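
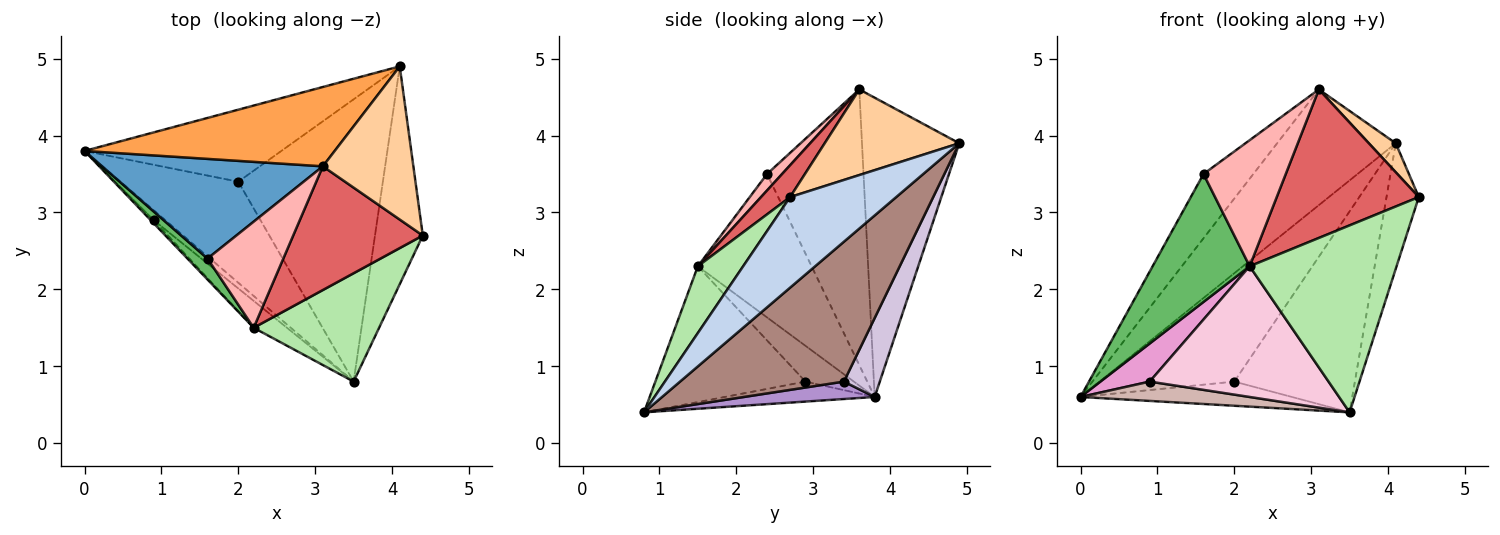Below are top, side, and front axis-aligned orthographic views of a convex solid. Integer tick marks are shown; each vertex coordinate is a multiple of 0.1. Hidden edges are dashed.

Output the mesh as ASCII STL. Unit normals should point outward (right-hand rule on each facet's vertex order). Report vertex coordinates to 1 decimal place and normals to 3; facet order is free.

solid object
 facet normal -0.724 0.374 0.580
  outer loop
   vertex 1.6 2.4 3.5
   vertex 3.1 3.6 4.6
   vertex 0.0 3.8 0.6
  endloop
 endfacet
 facet normal 0.854 0.260 -0.451
  outer loop
   vertex 4.1 4.9 3.9
   vertex 4.4 2.7 3.2
   vertex 3.5 0.8 0.4
  endloop
 endfacet
 facet normal -0.560 0.683 0.468
  outer loop
   vertex 4.1 4.9 3.9
   vertex 0.0 3.8 0.6
   vertex 3.1 3.6 4.6
  endloop
 endfacet
 facet normal 0.681 -0.136 0.720
  outer loop
   vertex 4.1 4.9 3.9
   vertex 3.1 3.6 4.6
   vertex 4.4 2.7 3.2
  endloop
 endfacet
 facet normal -0.756 -0.645 0.106
  outer loop
   vertex 2.2 1.5 2.3
   vertex 1.6 2.4 3.5
   vertex 0.0 3.8 0.6
  endloop
 endfacet
 facet normal 0.258 -0.836 0.484
  outer loop
   vertex 2.2 1.5 2.3
   vertex 3.5 0.8 0.4
   vertex 4.4 2.7 3.2
  endloop
 endfacet
 facet normal 0.155 -0.759 0.632
  outer loop
   vertex 2.2 1.5 2.3
   vertex 4.4 2.7 3.2
   vertex 3.1 3.6 4.6
  endloop
 endfacet
 facet normal 0.139 -0.758 0.638
  outer loop
   vertex 2.2 1.5 2.3
   vertex 3.1 3.6 4.6
   vertex 1.6 2.4 3.5
  endloop
 endfacet
 facet normal 0.142 0.230 -0.963
  outer loop
   vertex 2.0 3.4 0.8
   vertex 3.5 0.8 0.4
   vertex 0.0 3.8 0.6
  endloop
 endfacet
 facet normal 0.217 0.813 -0.540
  outer loop
   vertex 2.0 3.4 0.8
   vertex 0.0 3.8 0.6
   vertex 4.1 4.9 3.9
  endloop
 endfacet
 facet normal 0.619 0.456 -0.640
  outer loop
   vertex 2.0 3.4 0.8
   vertex 4.1 4.9 3.9
   vertex 3.5 0.8 0.4
  endloop
 endfacet
 facet normal -0.619 -0.699 -0.357
  outer loop
   vertex 0.9 2.9 0.8
   vertex 0.0 3.8 0.6
   vertex 3.5 0.8 0.4
  endloop
 endfacet
 facet normal -0.699 -0.712 -0.059
  outer loop
   vertex 0.9 2.9 0.8
   vertex 2.2 1.5 2.3
   vertex 0.0 3.8 0.6
  endloop
 endfacet
 facet normal -0.635 -0.757 -0.156
  outer loop
   vertex 0.9 2.9 0.8
   vertex 3.5 0.8 0.4
   vertex 2.2 1.5 2.3
  endloop
 endfacet
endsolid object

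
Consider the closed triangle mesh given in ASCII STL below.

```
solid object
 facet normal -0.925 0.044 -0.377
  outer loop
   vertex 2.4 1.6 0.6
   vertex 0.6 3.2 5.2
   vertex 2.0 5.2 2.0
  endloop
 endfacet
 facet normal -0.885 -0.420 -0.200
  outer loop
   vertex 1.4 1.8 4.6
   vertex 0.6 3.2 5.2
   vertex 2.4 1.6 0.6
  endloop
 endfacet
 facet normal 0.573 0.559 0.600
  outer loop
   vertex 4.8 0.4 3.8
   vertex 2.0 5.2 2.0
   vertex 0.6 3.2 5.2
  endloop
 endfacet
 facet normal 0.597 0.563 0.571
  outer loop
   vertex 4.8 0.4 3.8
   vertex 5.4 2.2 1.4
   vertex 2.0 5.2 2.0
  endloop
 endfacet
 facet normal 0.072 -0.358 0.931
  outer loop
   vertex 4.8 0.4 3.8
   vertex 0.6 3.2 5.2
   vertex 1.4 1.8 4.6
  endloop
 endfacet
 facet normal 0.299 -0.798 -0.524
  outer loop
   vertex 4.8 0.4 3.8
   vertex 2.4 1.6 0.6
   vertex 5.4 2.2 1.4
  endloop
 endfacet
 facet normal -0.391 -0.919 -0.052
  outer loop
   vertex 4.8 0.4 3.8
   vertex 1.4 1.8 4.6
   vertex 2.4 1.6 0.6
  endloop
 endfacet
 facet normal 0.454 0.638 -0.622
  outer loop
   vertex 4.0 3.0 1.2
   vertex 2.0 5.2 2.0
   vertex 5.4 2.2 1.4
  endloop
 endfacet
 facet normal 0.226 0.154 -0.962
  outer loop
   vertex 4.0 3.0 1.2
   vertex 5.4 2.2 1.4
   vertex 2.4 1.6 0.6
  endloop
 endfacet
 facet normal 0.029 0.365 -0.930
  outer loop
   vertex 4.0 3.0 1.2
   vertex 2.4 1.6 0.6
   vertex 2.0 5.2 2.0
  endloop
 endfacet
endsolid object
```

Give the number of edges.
15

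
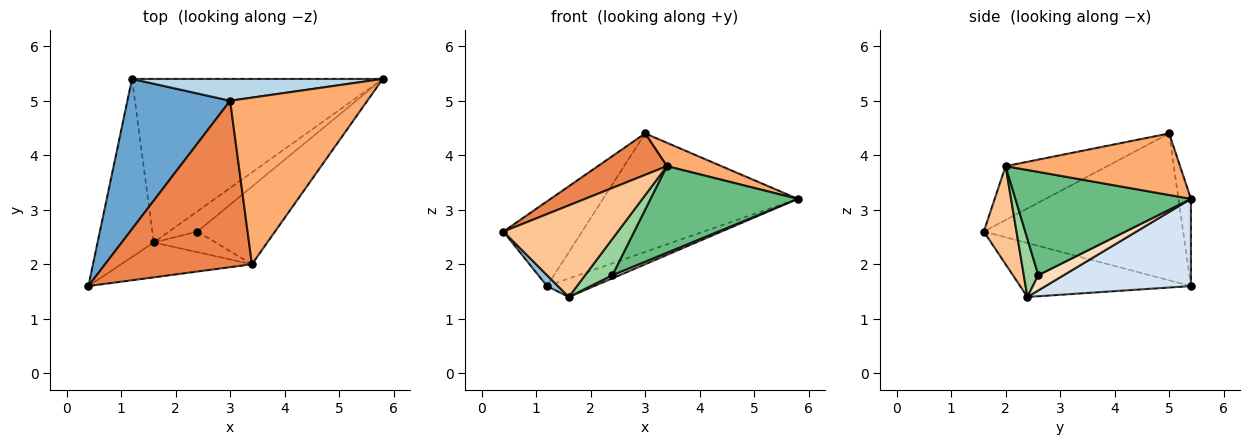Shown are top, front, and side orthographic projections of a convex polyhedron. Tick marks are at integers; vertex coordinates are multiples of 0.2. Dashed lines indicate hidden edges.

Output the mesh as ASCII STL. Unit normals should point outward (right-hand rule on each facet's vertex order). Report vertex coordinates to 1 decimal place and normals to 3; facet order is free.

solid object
 facet normal -0.780 0.308 0.545
  outer loop
   vertex 1.2 5.4 1.6
   vertex 0.4 1.6 2.6
   vertex 3.0 5.0 4.4
  endloop
 endfacet
 facet normal -0.692 -0.044 -0.721
  outer loop
   vertex 1.2 5.4 1.6
   vertex 1.6 2.4 1.4
   vertex 0.4 1.6 2.6
  endloop
 endfacet
 facet normal -0.063 0.982 0.181
  outer loop
   vertex 1.2 5.4 1.6
   vertex 3.0 5.0 4.4
   vertex 5.8 5.4 3.2
  endloop
 endfacet
 facet normal 0.327 0.106 -0.939
  outer loop
   vertex 1.2 5.4 1.6
   vertex 5.8 5.4 3.2
   vertex 1.6 2.4 1.4
  endloop
 endfacet
 facet normal -0.335 -0.228 0.914
  outer loop
   vertex 3.4 2.0 3.8
   vertex 3.0 5.0 4.4
   vertex 0.4 1.6 2.6
  endloop
 endfacet
 facet normal 0.406 -0.127 0.905
  outer loop
   vertex 3.4 2.0 3.8
   vertex 5.8 5.4 3.2
   vertex 3.0 5.0 4.4
  endloop
 endfacet
 facet normal 0.258 -0.903 -0.344
  outer loop
   vertex 3.4 2.0 3.8
   vertex 0.4 1.6 2.6
   vertex 1.6 2.4 1.4
  endloop
 endfacet
 facet normal 0.470 -0.134 -0.873
  outer loop
   vertex 2.4 2.6 1.8
   vertex 1.6 2.4 1.4
   vertex 5.8 5.4 3.2
  endloop
 endfacet
 facet normal 0.664 -0.557 -0.499
  outer loop
   vertex 2.4 2.6 1.8
   vertex 5.8 5.4 3.2
   vertex 3.4 2.0 3.8
  endloop
 endfacet
 facet normal 0.421 -0.789 -0.447
  outer loop
   vertex 2.4 2.6 1.8
   vertex 3.4 2.0 3.8
   vertex 1.6 2.4 1.4
  endloop
 endfacet
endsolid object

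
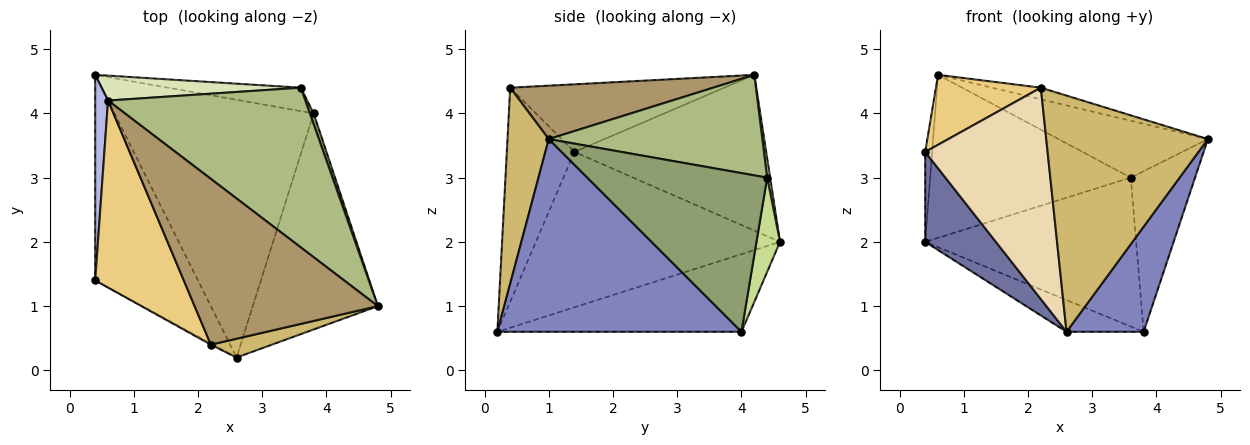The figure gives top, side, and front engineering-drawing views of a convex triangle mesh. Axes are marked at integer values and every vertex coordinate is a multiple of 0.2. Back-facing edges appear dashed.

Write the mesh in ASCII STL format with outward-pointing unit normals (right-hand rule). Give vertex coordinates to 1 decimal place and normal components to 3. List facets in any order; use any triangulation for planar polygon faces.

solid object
 facet normal -0.811 -0.235 -0.536
  outer loop
   vertex 2.6 0.2 0.6
   vertex 0.4 1.4 3.4
   vertex 0.4 4.6 2.0
  endloop
 endfacet
 facet normal 0.811 -0.256 -0.526
  outer loop
   vertex 3.8 4.0 0.6
   vertex 4.8 1.0 3.6
   vertex 2.6 0.2 0.6
  endloop
 endfacet
 facet normal -0.361 0.114 -0.926
  outer loop
   vertex 3.8 4.0 0.6
   vertex 2.6 0.2 0.6
   vertex 0.4 4.6 2.0
  endloop
 endfacet
 facet normal -0.996 0.036 0.082
  outer loop
   vertex 0.6 4.2 4.6
   vertex 0.4 4.6 2.0
   vertex 0.4 1.4 3.4
  endloop
 endfacet
 facet normal 0.942 0.336 0.022
  outer loop
   vertex 3.6 4.4 3.0
   vertex 4.8 1.0 3.6
   vertex 3.8 4.0 0.6
  endloop
 endfacet
 facet normal 0.433 0.303 0.849
  outer loop
   vertex 3.6 4.4 3.0
   vertex 0.6 4.2 4.6
   vertex 4.8 1.0 3.6
  endloop
 endfacet
 facet normal 0.110 0.982 -0.155
  outer loop
   vertex 3.6 4.4 3.0
   vertex 3.8 4.0 0.6
   vertex 0.4 4.6 2.0
  endloop
 endfacet
 facet normal 0.015 0.988 0.151
  outer loop
   vertex 3.6 4.4 3.0
   vertex 0.4 4.6 2.0
   vertex 0.6 4.2 4.6
  endloop
 endfacet
 facet normal 0.279 0.067 0.958
  outer loop
   vertex 2.2 0.4 4.4
   vertex 4.8 1.0 3.6
   vertex 0.6 4.2 4.6
  endloop
 endfacet
 facet normal 0.247 -0.966 0.077
  outer loop
   vertex 2.2 0.4 4.4
   vertex 2.6 0.2 0.6
   vertex 4.8 1.0 3.6
  endloop
 endfacet
 facet normal -0.582 -0.285 0.762
  outer loop
   vertex 2.2 0.4 4.4
   vertex 0.6 4.2 4.6
   vertex 0.4 1.4 3.4
  endloop
 endfacet
 facet normal -0.484 -0.875 -0.005
  outer loop
   vertex 2.2 0.4 4.4
   vertex 0.4 1.4 3.4
   vertex 2.6 0.2 0.6
  endloop
 endfacet
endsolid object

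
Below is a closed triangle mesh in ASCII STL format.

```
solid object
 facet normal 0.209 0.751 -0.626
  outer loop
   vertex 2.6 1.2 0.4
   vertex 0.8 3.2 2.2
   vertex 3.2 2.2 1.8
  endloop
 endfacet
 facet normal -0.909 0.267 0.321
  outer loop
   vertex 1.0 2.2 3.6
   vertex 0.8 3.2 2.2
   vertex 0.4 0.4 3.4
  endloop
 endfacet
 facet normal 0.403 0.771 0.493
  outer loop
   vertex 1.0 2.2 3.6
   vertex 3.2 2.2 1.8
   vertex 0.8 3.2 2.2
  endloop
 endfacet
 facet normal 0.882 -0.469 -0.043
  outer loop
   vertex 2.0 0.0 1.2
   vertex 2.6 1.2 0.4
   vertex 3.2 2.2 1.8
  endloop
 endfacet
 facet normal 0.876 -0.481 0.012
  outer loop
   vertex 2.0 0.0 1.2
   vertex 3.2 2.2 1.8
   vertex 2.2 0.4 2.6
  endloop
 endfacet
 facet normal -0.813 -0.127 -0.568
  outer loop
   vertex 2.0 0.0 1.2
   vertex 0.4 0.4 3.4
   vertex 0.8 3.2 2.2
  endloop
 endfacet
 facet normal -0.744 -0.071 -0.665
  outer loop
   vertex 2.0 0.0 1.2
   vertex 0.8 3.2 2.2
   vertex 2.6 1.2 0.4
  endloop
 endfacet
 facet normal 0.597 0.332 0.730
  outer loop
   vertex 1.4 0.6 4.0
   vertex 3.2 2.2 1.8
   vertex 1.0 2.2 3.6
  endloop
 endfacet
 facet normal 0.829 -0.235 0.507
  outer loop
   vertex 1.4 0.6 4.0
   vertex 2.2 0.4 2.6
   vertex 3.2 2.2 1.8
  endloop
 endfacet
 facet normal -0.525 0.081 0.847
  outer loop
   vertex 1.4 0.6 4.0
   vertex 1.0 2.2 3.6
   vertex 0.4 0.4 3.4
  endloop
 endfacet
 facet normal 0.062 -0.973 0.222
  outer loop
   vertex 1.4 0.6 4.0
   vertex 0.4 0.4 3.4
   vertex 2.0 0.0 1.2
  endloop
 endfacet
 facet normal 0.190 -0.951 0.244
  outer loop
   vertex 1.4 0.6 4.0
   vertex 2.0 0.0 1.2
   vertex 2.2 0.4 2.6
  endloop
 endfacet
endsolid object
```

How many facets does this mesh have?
12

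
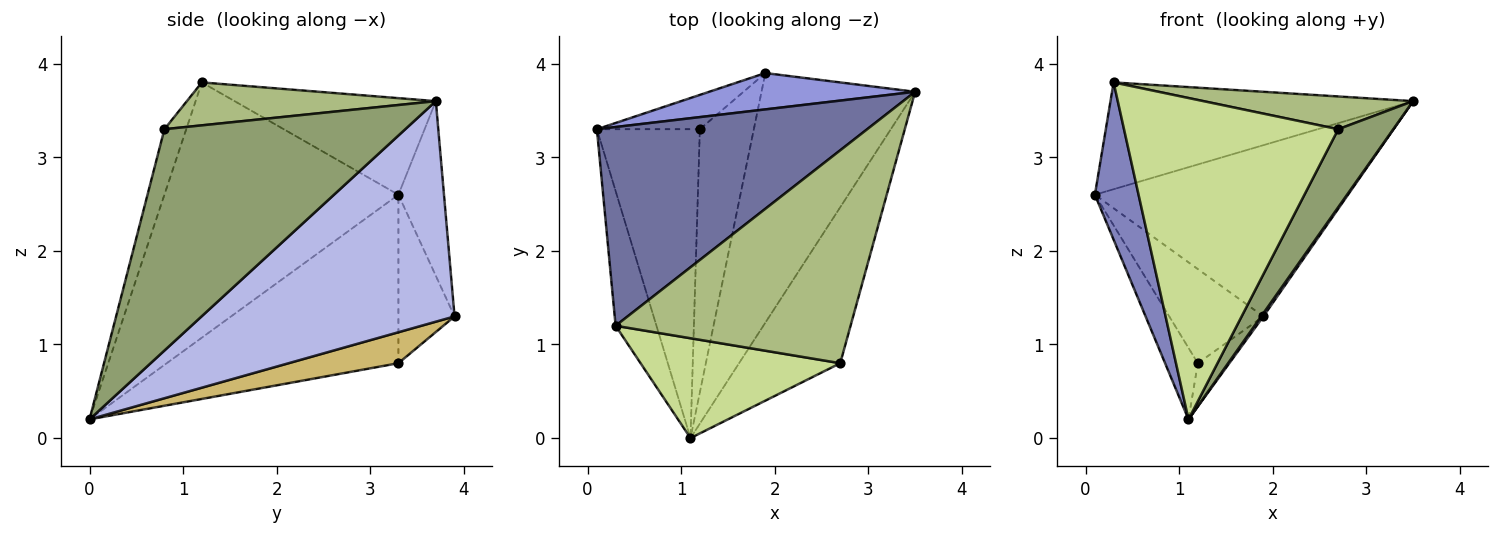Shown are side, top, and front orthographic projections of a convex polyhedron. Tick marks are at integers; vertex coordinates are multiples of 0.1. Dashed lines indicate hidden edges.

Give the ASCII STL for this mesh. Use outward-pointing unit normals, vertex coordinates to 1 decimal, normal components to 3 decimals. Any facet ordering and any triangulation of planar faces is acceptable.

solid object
 facet normal -0.300 0.452 0.840
  outer loop
   vertex 0.3 1.2 3.8
   vertex 3.5 3.7 3.6
   vertex 0.1 3.3 2.6
  endloop
 endfacet
 facet normal -0.971 -0.181 -0.155
  outer loop
   vertex 0.3 1.2 3.8
   vertex 0.1 3.3 2.6
   vertex 1.1 0.0 0.2
  endloop
 endfacet
 facet normal -0.173 0.963 0.204
  outer loop
   vertex 1.9 3.9 1.3
   vertex 0.1 3.3 2.6
   vertex 3.5 3.7 3.6
  endloop
 endfacet
 facet normal 0.821 -0.007 -0.571
  outer loop
   vertex 1.9 3.9 1.3
   vertex 3.5 3.7 3.6
   vertex 1.1 0.0 0.2
  endloop
 endfacet
 facet normal 0.890 -0.204 -0.407
  outer loop
   vertex 2.7 0.8 3.3
   vertex 1.1 0.0 0.2
   vertex 3.5 3.7 3.6
  endloop
 endfacet
 facet normal 0.178 -0.150 0.973
  outer loop
   vertex 2.7 0.8 3.3
   vertex 3.5 3.7 3.6
   vertex 0.3 1.2 3.8
  endloop
 endfacet
 facet normal -0.097 -0.950 0.295
  outer loop
   vertex 2.7 0.8 3.3
   vertex 0.3 1.2 3.8
   vertex 1.1 0.0 0.2
  endloop
 endfacet
 facet normal -0.847 0.120 -0.518
  outer loop
   vertex 1.2 3.3 0.8
   vertex 1.1 0.0 0.2
   vertex 0.1 3.3 2.6
  endloop
 endfacet
 facet normal -0.489 0.820 -0.299
  outer loop
   vertex 1.2 3.3 0.8
   vertex 0.1 3.3 2.6
   vertex 1.9 3.9 1.3
  endloop
 endfacet
 facet normal 0.492 0.141 -0.859
  outer loop
   vertex 1.2 3.3 0.8
   vertex 1.9 3.9 1.3
   vertex 1.1 0.0 0.2
  endloop
 endfacet
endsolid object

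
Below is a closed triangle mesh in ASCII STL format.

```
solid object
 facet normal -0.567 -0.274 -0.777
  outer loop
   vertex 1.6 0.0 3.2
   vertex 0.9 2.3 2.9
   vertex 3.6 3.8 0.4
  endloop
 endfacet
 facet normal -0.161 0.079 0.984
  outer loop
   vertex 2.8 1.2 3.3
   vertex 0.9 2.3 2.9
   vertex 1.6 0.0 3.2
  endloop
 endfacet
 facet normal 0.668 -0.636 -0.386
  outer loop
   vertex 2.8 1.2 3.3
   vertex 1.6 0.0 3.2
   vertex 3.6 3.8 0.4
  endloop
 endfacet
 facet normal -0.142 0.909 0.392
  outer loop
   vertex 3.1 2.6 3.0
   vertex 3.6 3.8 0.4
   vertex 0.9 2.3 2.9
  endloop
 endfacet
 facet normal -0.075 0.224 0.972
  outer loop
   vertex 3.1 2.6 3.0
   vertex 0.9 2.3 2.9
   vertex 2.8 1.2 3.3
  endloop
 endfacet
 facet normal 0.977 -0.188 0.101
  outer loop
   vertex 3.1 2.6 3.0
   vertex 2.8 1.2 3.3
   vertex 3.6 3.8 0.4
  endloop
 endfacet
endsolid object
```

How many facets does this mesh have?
6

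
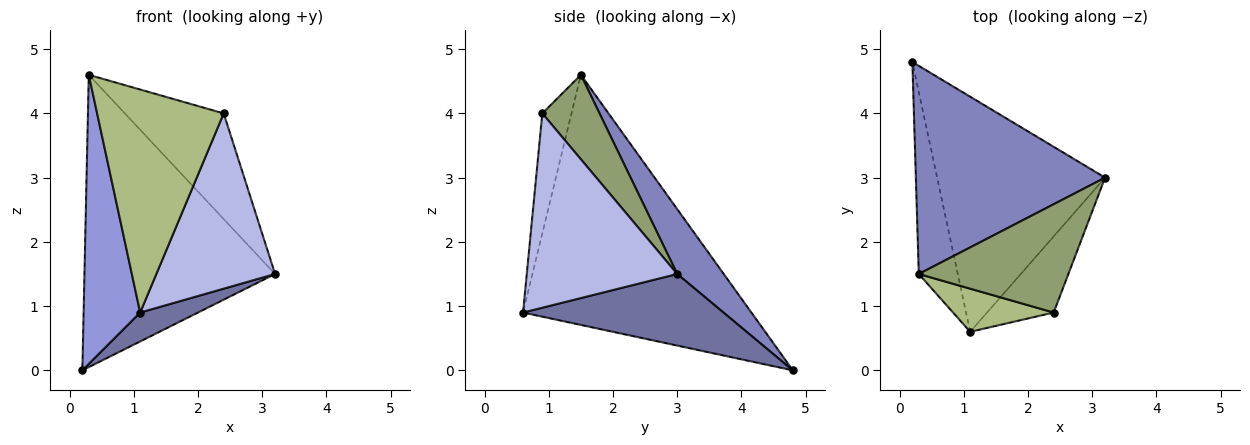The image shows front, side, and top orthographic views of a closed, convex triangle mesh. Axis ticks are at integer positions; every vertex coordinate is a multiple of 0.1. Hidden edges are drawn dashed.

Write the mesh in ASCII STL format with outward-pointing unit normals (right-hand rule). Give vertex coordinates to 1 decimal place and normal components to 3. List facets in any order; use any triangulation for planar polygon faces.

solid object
 facet normal 0.390 -0.112 -0.914
  outer loop
   vertex 1.1 0.6 0.9
   vertex 0.2 4.8 0.0
   vertex 3.2 3.0 1.5
  endloop
 endfacet
 facet normal 0.195 0.799 0.569
  outer loop
   vertex 0.3 1.5 4.6
   vertex 3.2 3.0 1.5
   vertex 0.2 4.8 0.0
  endloop
 endfacet
 facet normal -0.960 -0.238 -0.150
  outer loop
   vertex 0.3 1.5 4.6
   vertex 0.2 4.8 0.0
   vertex 1.1 0.6 0.9
  endloop
 endfacet
 facet normal 0.758 -0.598 -0.260
  outer loop
   vertex 2.4 0.9 4.0
   vertex 1.1 0.6 0.9
   vertex 3.2 3.0 1.5
  endloop
 endfacet
 facet normal 0.375 0.647 0.664
  outer loop
   vertex 2.4 0.9 4.0
   vertex 3.2 3.0 1.5
   vertex 0.3 1.5 4.6
  endloop
 endfacet
 facet normal -0.221 -0.958 0.185
  outer loop
   vertex 2.4 0.9 4.0
   vertex 0.3 1.5 4.6
   vertex 1.1 0.6 0.9
  endloop
 endfacet
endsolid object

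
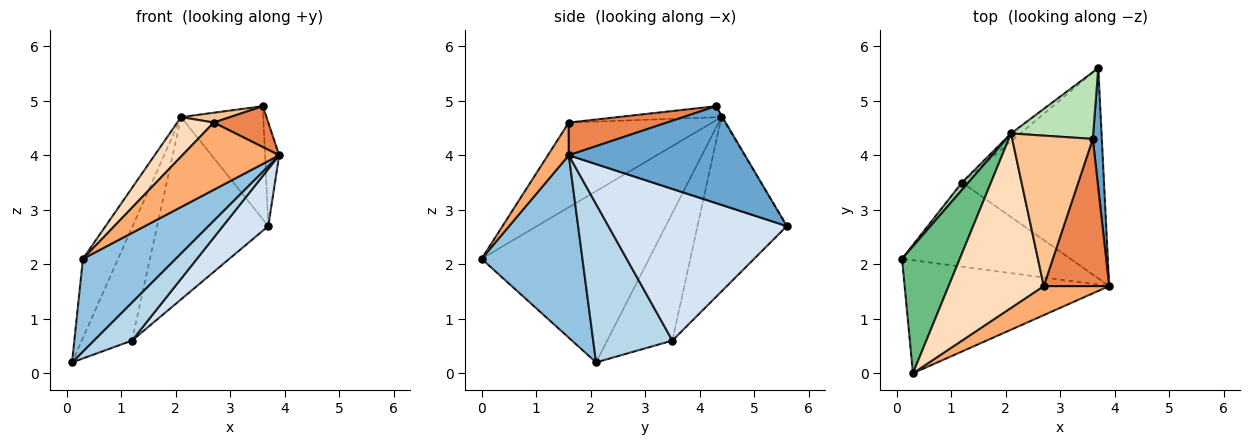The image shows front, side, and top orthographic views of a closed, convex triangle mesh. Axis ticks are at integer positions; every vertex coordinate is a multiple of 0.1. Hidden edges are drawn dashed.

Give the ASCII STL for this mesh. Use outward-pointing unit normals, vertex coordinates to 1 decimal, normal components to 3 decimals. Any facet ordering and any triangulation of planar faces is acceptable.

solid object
 facet normal 0.993 0.080 0.092
  outer loop
   vertex 3.6 4.3 4.9
   vertex 3.9 1.6 4.0
   vertex 3.7 5.6 2.7
  endloop
 endfacet
 facet normal 0.568 -0.522 -0.637
  outer loop
   vertex 0.3 0.0 2.1
   vertex 0.1 2.1 0.2
   vertex 3.9 1.6 4.0
  endloop
 endfacet
 facet normal 0.651 -0.313 -0.692
  outer loop
   vertex 1.2 3.5 0.6
   vertex 3.9 1.6 4.0
   vertex 0.1 2.1 0.2
  endloop
 endfacet
 facet normal 0.718 -0.183 -0.672
  outer loop
   vertex 1.2 3.5 0.6
   vertex 3.7 5.6 2.7
   vertex 3.9 1.6 4.0
  endloop
 endfacet
 facet normal 0.434 -0.241 0.868
  outer loop
   vertex 2.7 1.6 4.6
   vertex 3.9 1.6 4.0
   vertex 3.6 4.3 4.9
  endloop
 endfacet
 facet normal 0.195 -0.900 0.389
  outer loop
   vertex 2.7 1.6 4.6
   vertex 0.3 0.0 2.1
   vertex 3.9 1.6 4.0
  endloop
 endfacet
 facet normal -0.136 -0.064 0.989
  outer loop
   vertex 2.1 4.4 4.7
   vertex 2.7 1.6 4.6
   vertex 3.6 4.3 4.9
  endloop
 endfacet
 facet normal -0.656 -0.167 0.736
  outer loop
   vertex 2.1 4.4 4.7
   vertex 0.3 0.0 2.1
   vertex 2.7 1.6 4.6
  endloop
 endfacet
 facet normal -0.929 0.195 0.313
  outer loop
   vertex 2.1 4.4 4.7
   vertex 0.1 2.1 0.2
   vertex 0.3 0.0 2.1
  endloop
 endfacet
 facet normal -0.791 0.610 0.040
  outer loop
   vertex 2.1 4.4 4.7
   vertex 1.2 3.5 0.6
   vertex 0.1 2.1 0.2
  endloop
 endfacet
 facet normal -0.010 0.861 0.508
  outer loop
   vertex 2.1 4.4 4.7
   vertex 3.6 4.3 4.9
   vertex 3.7 5.6 2.7
  endloop
 endfacet
 facet normal -0.626 0.779 -0.034
  outer loop
   vertex 2.1 4.4 4.7
   vertex 3.7 5.6 2.7
   vertex 1.2 3.5 0.6
  endloop
 endfacet
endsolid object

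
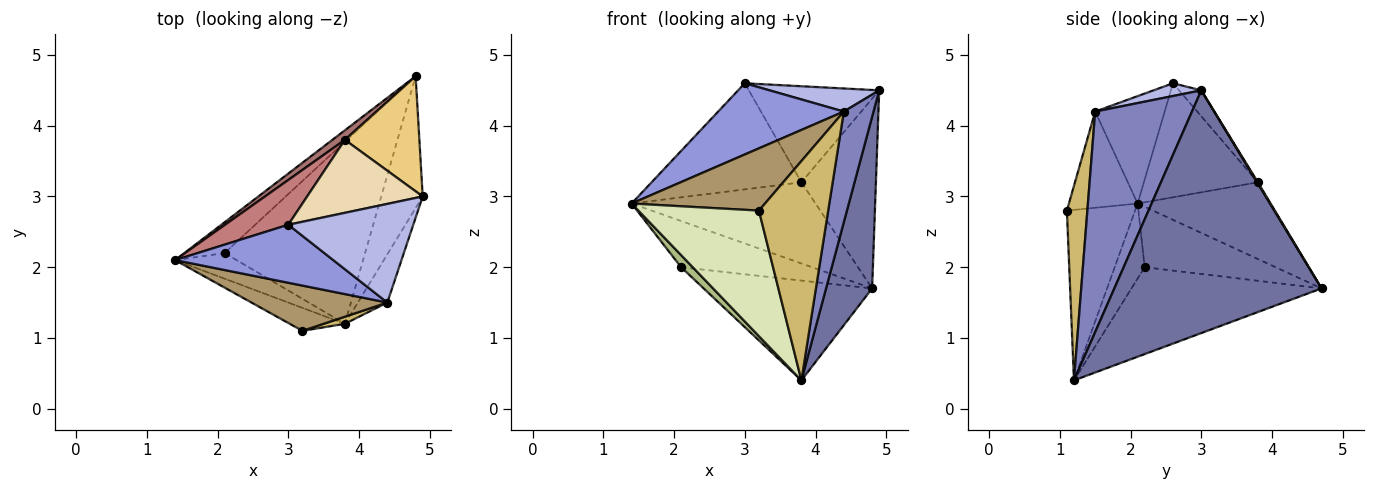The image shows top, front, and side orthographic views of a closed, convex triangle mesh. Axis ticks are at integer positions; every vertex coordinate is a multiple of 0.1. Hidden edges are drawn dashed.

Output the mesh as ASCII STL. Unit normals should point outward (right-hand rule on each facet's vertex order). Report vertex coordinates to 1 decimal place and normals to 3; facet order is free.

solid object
 facet normal 0.963 -0.214 -0.164
  outer loop
   vertex 3.8 1.2 0.4
   vertex 4.8 4.7 1.7
   vertex 4.9 3.0 4.5
  endloop
 endfacet
 facet normal 0.948 -0.291 -0.127
  outer loop
   vertex 4.4 1.5 4.2
   vertex 3.8 1.2 0.4
   vertex 4.9 3.0 4.5
  endloop
 endfacet
 facet normal -0.394 -0.713 0.580
  outer loop
   vertex 3.0 2.6 4.6
   vertex 1.4 2.1 2.9
   vertex 4.4 1.5 4.2
  endloop
 endfacet
 facet normal 0.099 -0.227 0.969
  outer loop
   vertex 3.0 2.6 4.6
   vertex 4.4 1.5 4.2
   vertex 4.9 3.0 4.5
  endloop
 endfacet
 facet normal -0.640 0.640 -0.426
  outer loop
   vertex 2.1 2.2 2.0
   vertex 1.4 2.1 2.9
   vertex 4.8 4.7 1.7
  endloop
 endfacet
 facet normal -0.741 -0.286 -0.608
  outer loop
   vertex 2.1 2.2 2.0
   vertex 3.8 1.2 0.4
   vertex 1.4 2.1 2.9
  endloop
 endfacet
 facet normal -0.477 0.423 -0.771
  outer loop
   vertex 2.1 2.2 2.0
   vertex 4.8 4.7 1.7
   vertex 3.8 1.2 0.4
  endloop
 endfacet
 facet normal -0.486 -0.860 -0.157
  outer loop
   vertex 3.2 1.1 2.8
   vertex 1.4 2.1 2.9
   vertex 3.8 1.2 0.4
  endloop
 endfacet
 facet normal -0.385 -0.747 0.543
  outer loop
   vertex 3.2 1.1 2.8
   vertex 4.4 1.5 4.2
   vertex 1.4 2.1 2.9
  endloop
 endfacet
 facet normal 0.283 -0.958 0.031
  outer loop
   vertex 3.2 1.1 2.8
   vertex 3.8 1.2 0.4
   vertex 4.4 1.5 4.2
  endloop
 endfacet
 facet normal 0.009 0.855 0.519
  outer loop
   vertex 3.8 3.8 3.2
   vertex 4.9 3.0 4.5
   vertex 4.8 4.7 1.7
  endloop
 endfacet
 facet normal -0.135 0.789 0.599
  outer loop
   vertex 3.8 3.8 3.2
   vertex 3.0 2.6 4.6
   vertex 4.9 3.0 4.5
  endloop
 endfacet
 facet normal -0.583 0.807 0.095
  outer loop
   vertex 3.8 3.8 3.2
   vertex 4.8 4.7 1.7
   vertex 1.4 2.1 2.9
  endloop
 endfacet
 facet normal -0.574 0.754 0.318
  outer loop
   vertex 3.8 3.8 3.2
   vertex 1.4 2.1 2.9
   vertex 3.0 2.6 4.6
  endloop
 endfacet
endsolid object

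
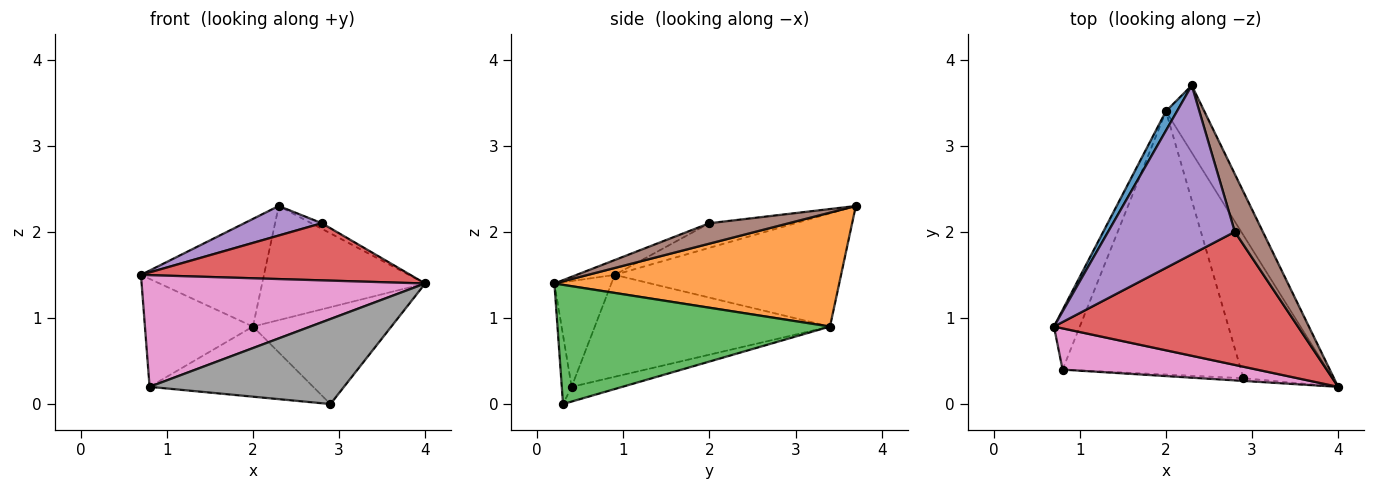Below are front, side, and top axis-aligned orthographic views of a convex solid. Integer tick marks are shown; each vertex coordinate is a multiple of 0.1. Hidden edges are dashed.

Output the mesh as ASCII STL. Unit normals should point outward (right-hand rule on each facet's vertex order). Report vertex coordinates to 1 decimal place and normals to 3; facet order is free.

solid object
 facet normal -0.875 0.476 0.086
  outer loop
   vertex 2.0 3.4 0.9
   vertex 0.7 0.9 1.5
   vertex 2.3 3.7 2.3
  endloop
 endfacet
 facet normal 0.833 0.477 -0.281
  outer loop
   vertex 2.0 3.4 0.9
   vertex 2.3 3.7 2.3
   vertex 4.0 0.2 1.4
  endloop
 endfacet
 facet normal 0.741 0.377 -0.556
  outer loop
   vertex 2.0 3.4 0.9
   vertex 4.0 0.2 1.4
   vertex 2.9 0.3 0.0
  endloop
 endfacet
 facet normal -0.056 -0.394 0.917
  outer loop
   vertex 2.8 2.0 2.1
   vertex 0.7 0.9 1.5
   vertex 4.0 0.2 1.4
  endloop
 endfacet
 facet normal -0.188 -0.169 0.968
  outer loop
   vertex 2.8 2.0 2.1
   vertex 2.3 3.7 2.3
   vertex 0.7 0.9 1.5
  endloop
 endfacet
 facet normal 0.587 0.078 0.806
  outer loop
   vertex 2.8 2.0 2.1
   vertex 4.0 0.2 1.4
   vertex 2.3 3.7 2.3
  endloop
 endfacet
 facet normal -0.185 -0.922 0.340
  outer loop
   vertex 0.8 0.4 0.2
   vertex 4.0 0.2 1.4
   vertex 0.7 0.9 1.5
  endloop
 endfacet
 facet normal -0.051 -0.998 -0.032
  outer loop
   vertex 0.8 0.4 0.2
   vertex 2.9 0.3 0.0
   vertex 4.0 0.2 1.4
  endloop
 endfacet
 facet normal -0.886 0.407 -0.225
  outer loop
   vertex 0.8 0.4 0.2
   vertex 0.7 0.9 1.5
   vertex 2.0 3.4 0.9
  endloop
 endfacet
 facet normal -0.080 0.257 -0.963
  outer loop
   vertex 0.8 0.4 0.2
   vertex 2.0 3.4 0.9
   vertex 2.9 0.3 0.0
  endloop
 endfacet
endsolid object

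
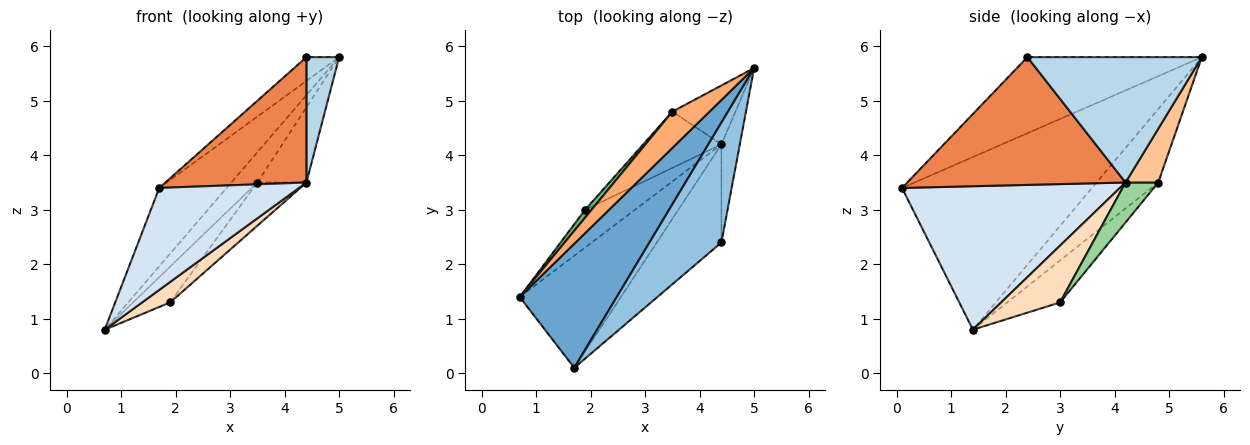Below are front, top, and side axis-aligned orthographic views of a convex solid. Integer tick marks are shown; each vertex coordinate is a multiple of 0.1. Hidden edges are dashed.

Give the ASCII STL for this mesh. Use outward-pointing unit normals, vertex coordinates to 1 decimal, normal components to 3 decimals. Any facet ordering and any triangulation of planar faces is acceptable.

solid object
 facet normal -0.833 0.295 0.468
  outer loop
   vertex 1.7 0.1 3.4
   vertex 5.0 5.6 5.8
   vertex 0.7 1.4 0.8
  endloop
 endfacet
 facet normal -0.720 0.135 0.681
  outer loop
   vertex 1.7 0.1 3.4
   vertex 4.4 2.4 5.8
   vertex 5.0 5.6 5.8
  endloop
 endfacet
 facet normal 0.973 -0.182 -0.143
  outer loop
   vertex 4.4 4.2 3.5
   vertex 5.0 5.6 5.8
   vertex 4.4 2.4 5.8
  endloop
 endfacet
 facet normal 0.724 -0.464 -0.510
  outer loop
   vertex 4.4 4.2 3.5
   vertex 1.7 0.1 3.4
   vertex 0.7 1.4 0.8
  endloop
 endfacet
 facet normal 0.773 -0.500 -0.391
  outer loop
   vertex 4.4 4.2 3.5
   vertex 4.4 2.4 5.8
   vertex 1.7 0.1 3.4
  endloop
 endfacet
 facet normal -0.835 0.353 0.422
  outer loop
   vertex 3.5 4.8 3.5
   vertex 0.7 1.4 0.8
   vertex 5.0 5.6 5.8
  endloop
 endfacet
 facet normal 0.465 0.697 -0.546
  outer loop
   vertex 3.5 4.8 3.5
   vertex 5.0 5.6 5.8
   vertex 4.4 4.2 3.5
  endloop
 endfacet
 facet normal 0.708 -0.337 -0.621
  outer loop
   vertex 1.9 3.0 1.3
   vertex 4.4 4.2 3.5
   vertex 0.7 1.4 0.8
  endloop
 endfacet
 facet normal -0.812 0.570 0.124
  outer loop
   vertex 1.9 3.0 1.3
   vertex 0.7 1.4 0.8
   vertex 3.5 4.8 3.5
  endloop
 endfacet
 facet normal 0.376 0.564 -0.735
  outer loop
   vertex 1.9 3.0 1.3
   vertex 3.5 4.8 3.5
   vertex 4.4 4.2 3.5
  endloop
 endfacet
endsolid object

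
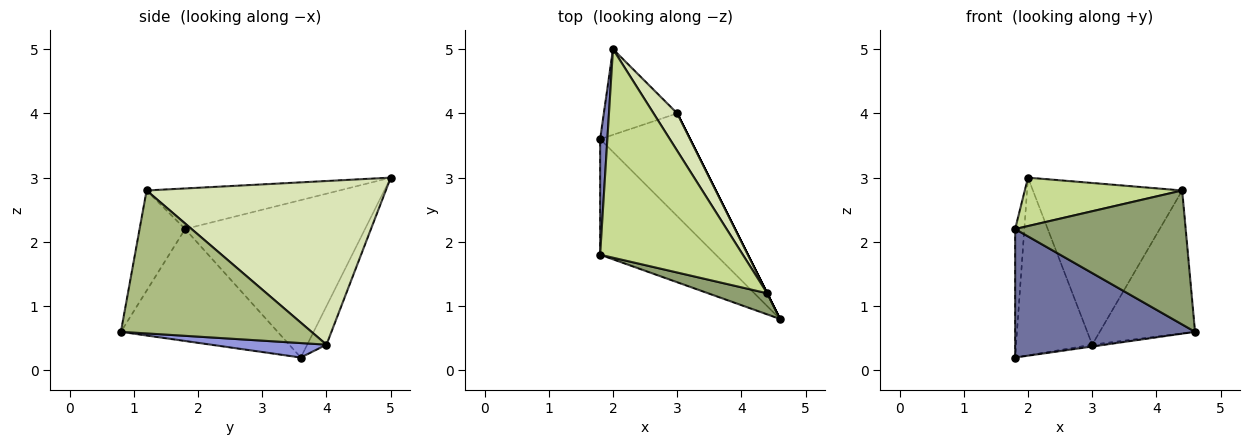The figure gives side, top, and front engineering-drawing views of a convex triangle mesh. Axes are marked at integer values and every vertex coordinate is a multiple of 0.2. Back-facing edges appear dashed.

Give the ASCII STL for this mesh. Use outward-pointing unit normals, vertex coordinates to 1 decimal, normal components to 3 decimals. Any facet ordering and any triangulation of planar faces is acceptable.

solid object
 facet normal -0.544 -0.624 -0.561
  outer loop
   vertex 1.8 1.8 2.2
   vertex 1.8 3.6 0.2
   vertex 4.6 0.8 0.6
  endloop
 endfacet
 facet normal -0.998 0.051 0.046
  outer loop
   vertex 1.8 1.8 2.2
   vertex 2.0 5.0 3.0
   vertex 1.8 3.6 0.2
  endloop
 endfacet
 facet normal 0.159 0.018 -0.987
  outer loop
   vertex 3.0 4.0 0.4
   vertex 4.6 0.8 0.6
   vertex 1.8 3.6 0.2
  endloop
 endfacet
 facet normal -0.222 0.878 -0.423
  outer loop
   vertex 3.0 4.0 0.4
   vertex 1.8 3.6 0.2
   vertex 2.0 5.0 3.0
  endloop
 endfacet
 facet normal -0.255 -0.955 0.150
  outer loop
   vertex 4.4 1.2 2.8
   vertex 1.8 1.8 2.2
   vertex 4.6 0.8 0.6
  endloop
 endfacet
 facet normal 0.894 0.447 0.000
  outer loop
   vertex 4.4 1.2 2.8
   vertex 4.6 0.8 0.6
   vertex 3.0 4.0 0.4
  endloop
 endfacet
 facet normal -0.267 -0.218 0.939
  outer loop
   vertex 4.4 1.2 2.8
   vertex 2.0 5.0 3.0
   vertex 1.8 1.8 2.2
  endloop
 endfacet
 facet normal 0.842 0.525 0.122
  outer loop
   vertex 4.4 1.2 2.8
   vertex 3.0 4.0 0.4
   vertex 2.0 5.0 3.0
  endloop
 endfacet
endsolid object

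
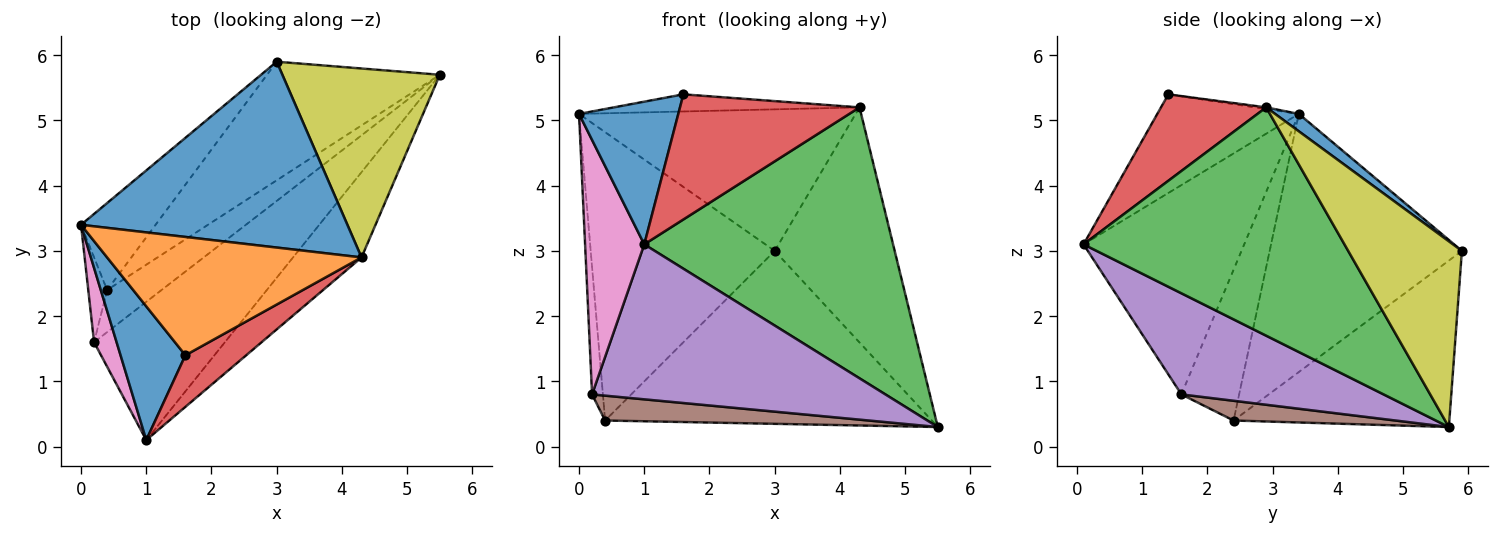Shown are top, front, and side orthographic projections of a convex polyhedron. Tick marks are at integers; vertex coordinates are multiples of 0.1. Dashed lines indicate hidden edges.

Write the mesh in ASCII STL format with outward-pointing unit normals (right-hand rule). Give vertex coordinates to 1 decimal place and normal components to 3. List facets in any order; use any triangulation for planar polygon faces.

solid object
 facet normal -0.721 -0.506 0.474
  outer loop
   vertex 1.6 1.4 5.4
   vertex 0.0 3.4 5.1
   vertex 1.0 0.1 3.1
  endloop
 endfacet
 facet normal -0.006 0.143 0.990
  outer loop
   vertex 4.3 2.9 5.2
   vertex 0.0 3.4 5.1
   vertex 1.6 1.4 5.4
  endloop
 endfacet
 facet normal 0.707 -0.674 -0.212
  outer loop
   vertex 4.3 2.9 5.2
   vertex 1.0 0.1 3.1
   vertex 5.5 5.7 0.3
  endloop
 endfacet
 facet normal 0.476 -0.813 0.335
  outer loop
   vertex 4.3 2.9 5.2
   vertex 1.6 1.4 5.4
   vertex 1.0 0.1 3.1
  endloop
 endfacet
 facet normal 0.457 -0.664 -0.592
  outer loop
   vertex 0.2 1.6 0.8
   vertex 5.5 5.7 0.3
   vertex 1.0 0.1 3.1
  endloop
 endfacet
 facet normal 0.298 -0.485 -0.822
  outer loop
   vertex 0.2 1.6 0.8
   vertex 0.4 2.4 0.4
   vertex 5.5 5.7 0.3
  endloop
 endfacet
 facet normal -0.934 -0.344 0.101
  outer loop
   vertex 0.2 1.6 0.8
   vertex 1.0 0.1 3.1
   vertex 0.0 3.4 5.1
  endloop
 endfacet
 facet normal -0.976 0.183 -0.122
  outer loop
   vertex 0.2 1.6 0.8
   vertex 0.0 3.4 5.1
   vertex 0.4 2.4 0.4
  endloop
 endfacet
 facet normal 0.594 0.627 0.504
  outer loop
   vertex 3.0 5.9 3.0
   vertex 4.3 2.9 5.2
   vertex 5.5 5.7 0.3
  endloop
 endfacet
 facet normal -0.478 0.724 -0.497
  outer loop
   vertex 3.0 5.9 3.0
   vertex 5.5 5.7 0.3
   vertex 0.4 2.4 0.4
  endloop
 endfacet
 facet normal 0.052 0.605 0.794
  outer loop
   vertex 3.0 5.9 3.0
   vertex 0.0 3.4 5.1
   vertex 4.3 2.9 5.2
  endloop
 endfacet
 facet normal -0.707 0.677 -0.204
  outer loop
   vertex 3.0 5.9 3.0
   vertex 0.4 2.4 0.4
   vertex 0.0 3.4 5.1
  endloop
 endfacet
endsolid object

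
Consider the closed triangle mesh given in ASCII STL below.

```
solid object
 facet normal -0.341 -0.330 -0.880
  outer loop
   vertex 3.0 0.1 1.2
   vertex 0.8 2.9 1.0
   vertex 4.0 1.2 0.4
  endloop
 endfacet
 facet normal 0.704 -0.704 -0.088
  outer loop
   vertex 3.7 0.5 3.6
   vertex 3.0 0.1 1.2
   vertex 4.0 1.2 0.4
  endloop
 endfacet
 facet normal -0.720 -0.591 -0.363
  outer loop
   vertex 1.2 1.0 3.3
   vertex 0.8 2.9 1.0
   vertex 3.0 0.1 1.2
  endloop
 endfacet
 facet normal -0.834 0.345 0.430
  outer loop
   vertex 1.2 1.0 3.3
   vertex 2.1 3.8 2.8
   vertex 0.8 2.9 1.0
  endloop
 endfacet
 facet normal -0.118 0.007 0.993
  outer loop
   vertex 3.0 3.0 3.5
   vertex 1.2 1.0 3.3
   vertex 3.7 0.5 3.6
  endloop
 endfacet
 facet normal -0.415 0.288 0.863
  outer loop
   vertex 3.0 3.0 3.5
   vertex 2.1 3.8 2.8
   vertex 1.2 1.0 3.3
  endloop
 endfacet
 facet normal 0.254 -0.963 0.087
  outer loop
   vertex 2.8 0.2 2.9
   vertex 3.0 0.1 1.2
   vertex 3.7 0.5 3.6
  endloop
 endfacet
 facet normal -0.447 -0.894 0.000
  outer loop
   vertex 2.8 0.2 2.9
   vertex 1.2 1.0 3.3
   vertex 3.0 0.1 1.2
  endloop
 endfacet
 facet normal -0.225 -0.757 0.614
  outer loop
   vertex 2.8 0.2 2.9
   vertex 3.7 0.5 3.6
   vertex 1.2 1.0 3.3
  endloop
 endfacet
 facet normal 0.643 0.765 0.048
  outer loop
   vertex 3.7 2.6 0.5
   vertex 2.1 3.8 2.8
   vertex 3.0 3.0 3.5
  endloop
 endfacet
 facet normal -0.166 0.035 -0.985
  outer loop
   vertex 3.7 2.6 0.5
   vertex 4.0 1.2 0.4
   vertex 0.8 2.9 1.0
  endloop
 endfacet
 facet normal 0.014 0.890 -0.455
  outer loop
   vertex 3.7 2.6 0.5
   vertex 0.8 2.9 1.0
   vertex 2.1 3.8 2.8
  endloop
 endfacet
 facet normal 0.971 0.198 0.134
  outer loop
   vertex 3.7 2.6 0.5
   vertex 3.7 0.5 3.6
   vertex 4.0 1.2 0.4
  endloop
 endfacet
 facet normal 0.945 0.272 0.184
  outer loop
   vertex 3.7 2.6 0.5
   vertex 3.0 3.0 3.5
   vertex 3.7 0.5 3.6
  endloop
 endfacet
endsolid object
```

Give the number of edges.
21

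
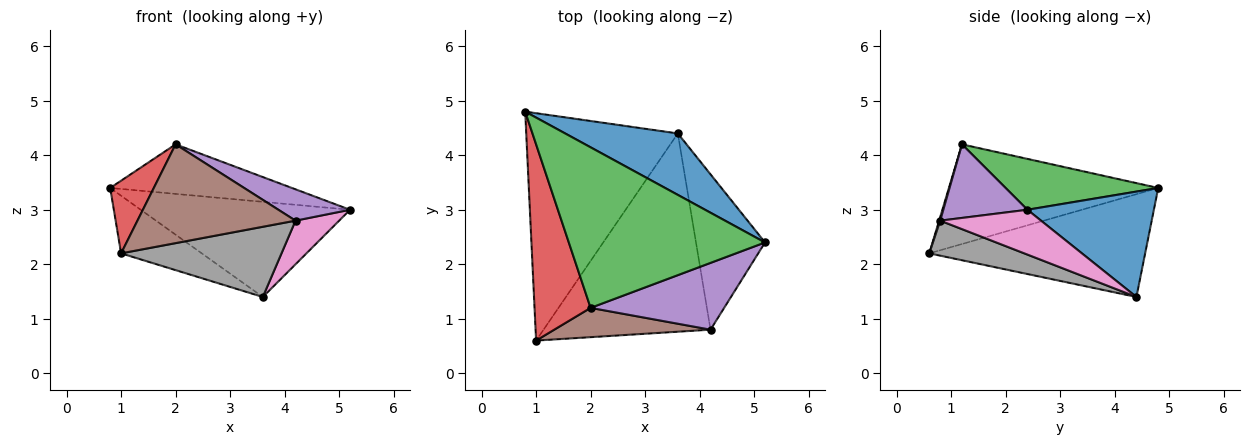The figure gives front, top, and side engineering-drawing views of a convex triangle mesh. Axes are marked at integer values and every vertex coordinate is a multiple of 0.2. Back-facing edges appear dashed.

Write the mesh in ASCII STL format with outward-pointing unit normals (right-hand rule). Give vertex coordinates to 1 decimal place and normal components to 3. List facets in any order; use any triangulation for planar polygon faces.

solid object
 facet normal 0.453 0.749 0.484
  outer loop
   vertex 3.6 4.4 1.4
   vertex 0.8 4.8 3.4
   vertex 5.2 2.4 3.0
  endloop
 endfacet
 facet normal -0.549 0.205 -0.810
  outer loop
   vertex 3.6 4.4 1.4
   vertex 1.0 0.6 2.2
   vertex 0.8 4.8 3.4
  endloop
 endfacet
 facet normal 0.240 0.286 0.927
  outer loop
   vertex 2.0 1.2 4.2
   vertex 5.2 2.4 3.0
   vertex 0.8 4.8 3.4
  endloop
 endfacet
 facet normal -0.858 -0.179 0.482
  outer loop
   vertex 2.0 1.2 4.2
   vertex 0.8 4.8 3.4
   vertex 1.0 0.6 2.2
  endloop
 endfacet
 facet normal 0.446 -0.380 0.810
  outer loop
   vertex 4.2 0.8 2.8
   vertex 5.2 2.4 3.0
   vertex 2.0 1.2 4.2
  endloop
 endfacet
 facet normal 0.007 -0.959 0.284
  outer loop
   vertex 4.2 0.8 2.8
   vertex 2.0 1.2 4.2
   vertex 1.0 0.6 2.2
  endloop
 endfacet
 facet normal 0.530 -0.229 -0.816
  outer loop
   vertex 4.2 0.8 2.8
   vertex 3.6 4.4 1.4
   vertex 5.2 2.4 3.0
  endloop
 endfacet
 facet normal 0.194 -0.327 -0.925
  outer loop
   vertex 4.2 0.8 2.8
   vertex 1.0 0.6 2.2
   vertex 3.6 4.4 1.4
  endloop
 endfacet
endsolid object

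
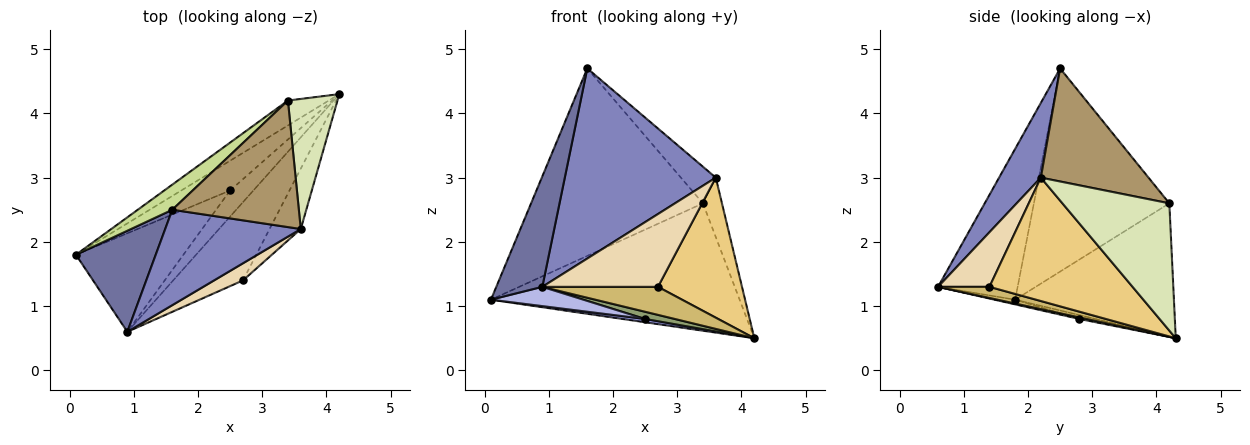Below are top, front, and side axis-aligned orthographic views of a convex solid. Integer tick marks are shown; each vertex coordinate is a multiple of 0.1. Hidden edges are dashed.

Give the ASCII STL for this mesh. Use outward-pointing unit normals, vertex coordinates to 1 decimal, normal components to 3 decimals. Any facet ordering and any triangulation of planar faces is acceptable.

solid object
 facet normal -0.787 -0.455 0.416
  outer loop
   vertex 1.6 2.5 4.7
   vertex 0.1 1.8 1.1
   vertex 0.9 0.6 1.3
  endloop
 endfacet
 facet normal 0.240 -0.868 0.435
  outer loop
   vertex 3.6 2.2 3.0
   vertex 1.6 2.5 4.7
   vertex 0.9 0.6 1.3
  endloop
 endfacet
 facet normal -0.078 -0.110 -0.991
  outer loop
   vertex 2.5 2.8 0.8
   vertex 0.1 1.8 1.1
   vertex 4.2 4.3 0.5
  endloop
 endfacet
 facet normal -0.043 -0.192 -0.981
  outer loop
   vertex 2.5 2.8 0.8
   vertex 0.9 0.6 1.3
   vertex 0.1 1.8 1.1
  endloop
 endfacet
 facet normal 0.065 -0.266 -0.962
  outer loop
   vertex 2.5 2.8 0.8
   vertex 4.2 4.3 0.5
   vertex 0.9 0.6 1.3
  endloop
 endfacet
 facet normal -0.531 0.832 -0.163
  outer loop
   vertex 3.4 4.2 2.6
   vertex 4.2 4.3 0.5
   vertex 0.1 1.8 1.1
  endloop
 endfacet
 facet normal -0.616 0.781 0.105
  outer loop
   vertex 3.4 4.2 2.6
   vertex 0.1 1.8 1.1
   vertex 1.6 2.5 4.7
  endloop
 endfacet
 facet normal 0.919 0.164 0.358
  outer loop
   vertex 3.4 4.2 2.6
   vertex 3.6 2.2 3.0
   vertex 4.2 4.3 0.5
  endloop
 endfacet
 facet normal 0.651 0.211 0.729
  outer loop
   vertex 3.4 4.2 2.6
   vertex 1.6 2.5 4.7
   vertex 3.6 2.2 3.0
  endloop
 endfacet
 facet normal 0.148 -0.334 -0.931
  outer loop
   vertex 2.7 1.4 1.3
   vertex 0.9 0.6 1.3
   vertex 4.2 4.3 0.5
  endloop
 endfacet
 facet normal 0.843 -0.495 -0.213
  outer loop
   vertex 2.7 1.4 1.3
   vertex 4.2 4.3 0.5
   vertex 3.6 2.2 3.0
  endloop
 endfacet
 facet normal 0.397 -0.893 0.210
  outer loop
   vertex 2.7 1.4 1.3
   vertex 3.6 2.2 3.0
   vertex 0.9 0.6 1.3
  endloop
 endfacet
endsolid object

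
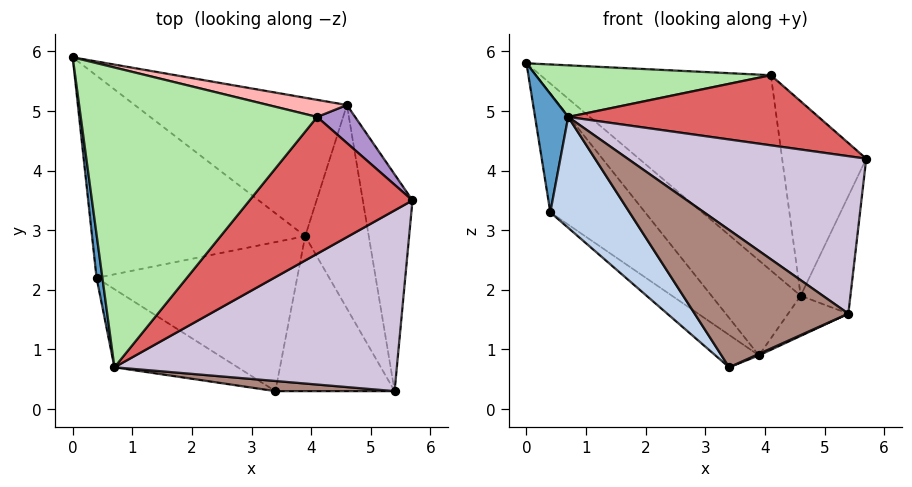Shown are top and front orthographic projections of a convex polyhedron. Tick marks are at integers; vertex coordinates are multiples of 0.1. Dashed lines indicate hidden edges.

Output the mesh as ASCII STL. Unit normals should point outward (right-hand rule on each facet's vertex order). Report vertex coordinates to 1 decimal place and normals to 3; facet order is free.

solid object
 facet normal -0.988 -0.142 0.052
  outer loop
   vertex 0.7 0.7 4.9
   vertex 0.0 5.9 5.8
   vertex 0.4 2.2 3.3
  endloop
 endfacet
 facet normal -0.713 -0.573 -0.404
  outer loop
   vertex 0.7 0.7 4.9
   vertex 0.4 2.2 3.3
   vertex 3.4 0.3 0.7
  endloop
 endfacet
 facet normal -0.580 0.173 -0.796
  outer loop
   vertex 3.9 2.9 0.9
   vertex 3.4 0.3 0.7
   vertex 0.4 2.2 3.3
  endloop
 endfacet
 facet normal -0.569 0.417 -0.708
  outer loop
   vertex 3.9 2.9 0.9
   vertex 0.4 2.2 3.3
   vertex 0.0 5.9 5.8
  endloop
 endfacet
 facet normal -0.515 0.485 -0.707
  outer loop
   vertex 3.9 2.9 0.9
   vertex 0.0 5.9 5.8
   vertex 4.6 5.1 1.9
  endloop
 endfacet
 facet normal 0.007 -0.170 0.985
  outer loop
   vertex 4.1 4.9 5.6
   vertex 0.0 5.9 5.8
   vertex 0.7 0.7 4.9
  endloop
 endfacet
 facet normal 0.355 -0.426 0.832
  outer loop
   vertex 4.1 4.9 5.6
   vertex 0.7 0.7 4.9
   vertex 5.7 3.5 4.2
  endloop
 endfacet
 facet normal 0.240 0.967 0.085
  outer loop
   vertex 4.1 4.9 5.6
   vertex 4.6 5.1 1.9
   vertex 0.0 5.9 5.8
  endloop
 endfacet
 facet normal 0.716 0.685 0.134
  outer loop
   vertex 4.1 4.9 5.6
   vertex 5.7 3.5 4.2
   vertex 4.6 5.1 1.9
  endloop
 endfacet
 facet normal 0.428 -0.594 0.681
  outer loop
   vertex 5.4 0.3 1.6
   vertex 5.7 3.5 4.2
   vertex 0.7 0.7 4.9
  endloop
 endfacet
 facet normal -0.033 -0.997 0.074
  outer loop
   vertex 5.4 0.3 1.6
   vertex 0.7 0.7 4.9
   vertex 3.4 0.3 0.7
  endloop
 endfacet
 facet normal 0.410 -0.009 -0.912
  outer loop
   vertex 5.4 0.3 1.6
   vertex 3.4 0.3 0.7
   vertex 3.9 2.9 0.9
  endloop
 endfacet
 facet normal 0.930 0.175 -0.323
  outer loop
   vertex 5.4 0.3 1.6
   vertex 4.6 5.1 1.9
   vertex 5.7 3.5 4.2
  endloop
 endfacet
 facet normal 0.621 0.152 -0.769
  outer loop
   vertex 5.4 0.3 1.6
   vertex 3.9 2.9 0.9
   vertex 4.6 5.1 1.9
  endloop
 endfacet
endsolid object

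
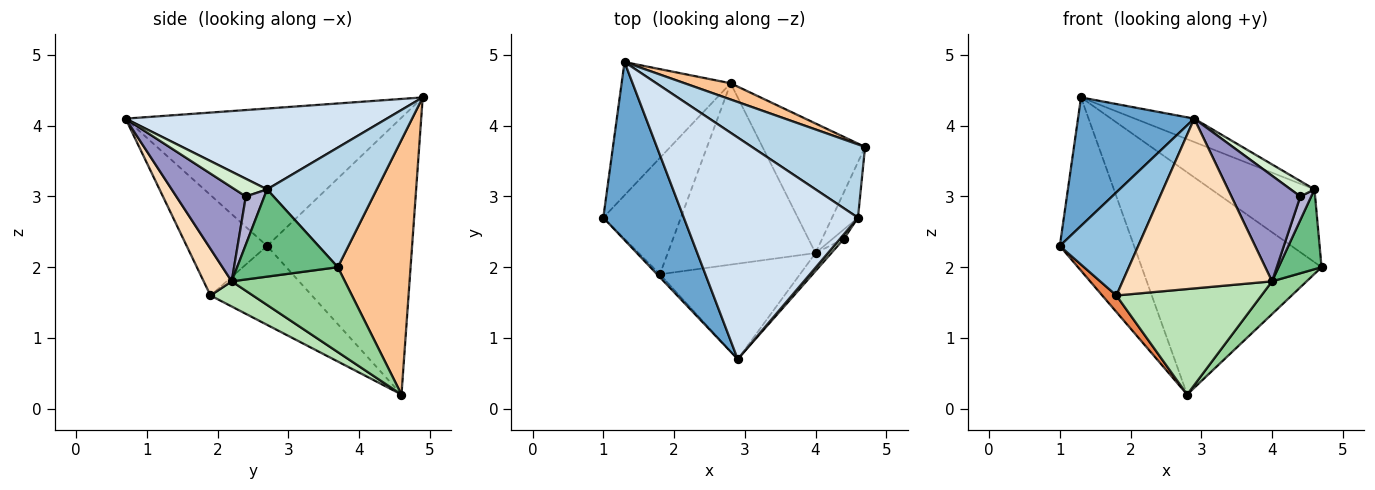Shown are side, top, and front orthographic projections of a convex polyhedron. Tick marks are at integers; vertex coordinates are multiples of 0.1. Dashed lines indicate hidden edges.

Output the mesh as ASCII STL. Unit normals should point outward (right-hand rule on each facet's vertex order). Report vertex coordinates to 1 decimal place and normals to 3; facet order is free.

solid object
 facet normal -0.811 -0.343 0.475
  outer loop
   vertex 1.3 4.9 4.4
   vertex 1.0 2.7 2.3
   vertex 2.9 0.7 4.1
  endloop
 endfacet
 facet normal -0.716 -0.698 -0.020
  outer loop
   vertex 1.8 1.9 1.6
   vertex 2.9 0.7 4.1
   vertex 1.0 2.7 2.3
  endloop
 endfacet
 facet normal 0.600 0.564 0.567
  outer loop
   vertex 4.6 2.7 3.1
   vertex 4.7 3.7 2.0
   vertex 1.3 4.9 4.4
  endloop
 endfacet
 facet normal 0.419 0.095 0.903
  outer loop
   vertex 4.6 2.7 3.1
   vertex 1.3 4.9 4.4
   vertex 2.9 0.7 4.1
  endloop
 endfacet
 facet normal -0.710 -0.099 -0.698
  outer loop
   vertex 2.8 4.6 0.2
   vertex 1.8 1.9 1.6
   vertex 1.0 2.7 2.3
  endloop
 endfacet
 facet normal -0.840 0.430 -0.331
  outer loop
   vertex 2.8 4.6 0.2
   vertex 1.0 2.7 2.3
   vertex 1.3 4.9 4.4
  endloop
 endfacet
 facet normal 0.374 0.925 0.068
  outer loop
   vertex 2.8 4.6 0.2
   vertex 1.3 4.9 4.4
   vertex 4.7 3.7 2.0
  endloop
 endfacet
 facet normal 0.161 -0.860 -0.484
  outer loop
   vertex 4.0 2.2 1.8
   vertex 2.9 0.7 4.1
   vertex 1.8 1.9 1.6
  endloop
 endfacet
 facet normal 0.887 -0.379 -0.264
  outer loop
   vertex 4.0 2.2 1.8
   vertex 4.7 3.7 2.0
   vertex 4.6 2.7 3.1
  endloop
 endfacet
 facet normal 0.626 -0.191 -0.756
  outer loop
   vertex 4.0 2.2 1.8
   vertex 2.8 4.6 0.2
   vertex 4.7 3.7 2.0
  endloop
 endfacet
 facet normal 0.146 -0.497 -0.855
  outer loop
   vertex 4.0 2.2 1.8
   vertex 1.8 1.9 1.6
   vertex 2.8 4.6 0.2
  endloop
 endfacet
 facet normal 0.792 -0.586 0.174
  outer loop
   vertex 4.4 2.4 3.0
   vertex 4.6 2.7 3.1
   vertex 2.9 0.7 4.1
  endloop
 endfacet
 facet normal 0.705 -0.699 -0.119
  outer loop
   vertex 4.4 2.4 3.0
   vertex 2.9 0.7 4.1
   vertex 4.0 2.2 1.8
  endloop
 endfacet
 facet normal 0.845 -0.497 -0.199
  outer loop
   vertex 4.4 2.4 3.0
   vertex 4.0 2.2 1.8
   vertex 4.6 2.7 3.1
  endloop
 endfacet
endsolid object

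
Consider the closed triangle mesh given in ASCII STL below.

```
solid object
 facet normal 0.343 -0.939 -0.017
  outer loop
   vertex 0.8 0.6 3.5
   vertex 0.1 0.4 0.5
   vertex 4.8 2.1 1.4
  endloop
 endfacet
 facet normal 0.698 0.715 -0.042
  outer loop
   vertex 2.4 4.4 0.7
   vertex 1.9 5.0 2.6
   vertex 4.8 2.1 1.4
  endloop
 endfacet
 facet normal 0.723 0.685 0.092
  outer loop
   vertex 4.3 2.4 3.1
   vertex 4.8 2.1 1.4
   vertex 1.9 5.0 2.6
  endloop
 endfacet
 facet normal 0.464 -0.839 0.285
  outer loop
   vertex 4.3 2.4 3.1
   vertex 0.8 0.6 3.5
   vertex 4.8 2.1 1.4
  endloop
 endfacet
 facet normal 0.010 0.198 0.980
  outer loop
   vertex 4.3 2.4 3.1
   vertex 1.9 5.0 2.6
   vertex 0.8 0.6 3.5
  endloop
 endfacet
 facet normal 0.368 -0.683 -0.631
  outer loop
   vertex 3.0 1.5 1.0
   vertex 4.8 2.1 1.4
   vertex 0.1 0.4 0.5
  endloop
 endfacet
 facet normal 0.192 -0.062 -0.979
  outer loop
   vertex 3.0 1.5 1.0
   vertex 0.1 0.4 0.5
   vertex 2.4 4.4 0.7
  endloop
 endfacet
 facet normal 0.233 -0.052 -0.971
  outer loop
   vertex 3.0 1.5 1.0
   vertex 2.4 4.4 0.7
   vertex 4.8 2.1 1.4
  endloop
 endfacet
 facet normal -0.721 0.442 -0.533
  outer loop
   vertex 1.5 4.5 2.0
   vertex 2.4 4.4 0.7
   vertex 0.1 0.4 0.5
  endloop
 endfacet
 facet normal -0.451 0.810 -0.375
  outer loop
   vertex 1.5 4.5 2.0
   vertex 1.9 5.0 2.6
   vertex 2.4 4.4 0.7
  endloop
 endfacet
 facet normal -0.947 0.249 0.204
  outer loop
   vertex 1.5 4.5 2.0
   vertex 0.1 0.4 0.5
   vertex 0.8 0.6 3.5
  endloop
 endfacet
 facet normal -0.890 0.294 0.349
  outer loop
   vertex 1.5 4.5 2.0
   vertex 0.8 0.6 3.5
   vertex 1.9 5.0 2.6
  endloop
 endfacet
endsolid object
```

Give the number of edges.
18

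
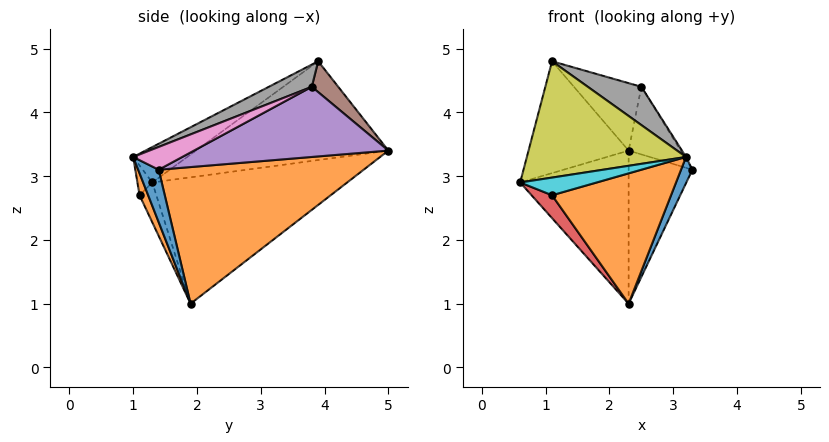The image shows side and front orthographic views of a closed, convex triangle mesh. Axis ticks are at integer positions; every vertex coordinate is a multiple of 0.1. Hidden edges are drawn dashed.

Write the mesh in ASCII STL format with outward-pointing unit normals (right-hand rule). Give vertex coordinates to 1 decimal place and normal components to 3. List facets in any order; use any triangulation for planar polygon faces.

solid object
 facet normal -0.740 0.412 -0.532
  outer loop
   vertex 2.3 1.9 1.0
   vertex 0.6 1.3 2.9
   vertex 2.3 5.0 3.4
  endloop
 endfacet
 facet normal 0.891 0.277 -0.358
  outer loop
   vertex 2.3 1.9 1.0
   vertex 2.3 5.0 3.4
   vertex 3.3 1.4 3.1
  endloop
 endfacet
 facet normal -0.824 0.429 -0.370
  outer loop
   vertex 1.1 3.9 4.8
   vertex 2.3 5.0 3.4
   vertex 0.6 1.3 2.9
  endloop
 endfacet
 facet normal -0.492 -0.601 -0.630
  outer loop
   vertex 1.1 1.1 2.7
   vertex 0.6 1.3 2.9
   vertex 2.3 1.9 1.0
  endloop
 endfacet
 facet normal 0.959 0.257 0.116
  outer loop
   vertex 2.5 3.8 4.4
   vertex 3.3 1.4 3.1
   vertex 2.3 5.0 3.4
  endloop
 endfacet
 facet normal 0.252 0.644 0.722
  outer loop
   vertex 2.5 3.8 4.4
   vertex 2.3 5.0 3.4
   vertex 1.1 3.9 4.8
  endloop
 endfacet
 facet normal 0.872 0.026 0.488
  outer loop
   vertex 3.2 1.0 3.3
   vertex 3.3 1.4 3.1
   vertex 2.5 3.8 4.4
  endloop
 endfacet
 facet normal 0.242 -0.302 0.922
  outer loop
   vertex 3.2 1.0 3.3
   vertex 2.5 3.8 4.4
   vertex 1.1 3.9 4.8
  endloop
 endfacet
 facet normal -0.189 -0.556 0.810
  outer loop
   vertex 3.2 1.0 3.3
   vertex 1.1 3.9 4.8
   vertex 0.6 1.3 2.9
  endloop
 endfacet
 facet normal -0.170 -0.876 0.450
  outer loop
   vertex 3.2 1.0 3.3
   vertex 0.6 1.3 2.9
   vertex 1.1 1.1 2.7
  endloop
 endfacet
 facet normal 0.772 -0.428 -0.470
  outer loop
   vertex 3.2 1.0 3.3
   vertex 2.3 1.9 1.0
   vertex 3.3 1.4 3.1
  endloop
 endfacet
 facet normal 0.066 -0.920 -0.386
  outer loop
   vertex 3.2 1.0 3.3
   vertex 1.1 1.1 2.7
   vertex 2.3 1.9 1.0
  endloop
 endfacet
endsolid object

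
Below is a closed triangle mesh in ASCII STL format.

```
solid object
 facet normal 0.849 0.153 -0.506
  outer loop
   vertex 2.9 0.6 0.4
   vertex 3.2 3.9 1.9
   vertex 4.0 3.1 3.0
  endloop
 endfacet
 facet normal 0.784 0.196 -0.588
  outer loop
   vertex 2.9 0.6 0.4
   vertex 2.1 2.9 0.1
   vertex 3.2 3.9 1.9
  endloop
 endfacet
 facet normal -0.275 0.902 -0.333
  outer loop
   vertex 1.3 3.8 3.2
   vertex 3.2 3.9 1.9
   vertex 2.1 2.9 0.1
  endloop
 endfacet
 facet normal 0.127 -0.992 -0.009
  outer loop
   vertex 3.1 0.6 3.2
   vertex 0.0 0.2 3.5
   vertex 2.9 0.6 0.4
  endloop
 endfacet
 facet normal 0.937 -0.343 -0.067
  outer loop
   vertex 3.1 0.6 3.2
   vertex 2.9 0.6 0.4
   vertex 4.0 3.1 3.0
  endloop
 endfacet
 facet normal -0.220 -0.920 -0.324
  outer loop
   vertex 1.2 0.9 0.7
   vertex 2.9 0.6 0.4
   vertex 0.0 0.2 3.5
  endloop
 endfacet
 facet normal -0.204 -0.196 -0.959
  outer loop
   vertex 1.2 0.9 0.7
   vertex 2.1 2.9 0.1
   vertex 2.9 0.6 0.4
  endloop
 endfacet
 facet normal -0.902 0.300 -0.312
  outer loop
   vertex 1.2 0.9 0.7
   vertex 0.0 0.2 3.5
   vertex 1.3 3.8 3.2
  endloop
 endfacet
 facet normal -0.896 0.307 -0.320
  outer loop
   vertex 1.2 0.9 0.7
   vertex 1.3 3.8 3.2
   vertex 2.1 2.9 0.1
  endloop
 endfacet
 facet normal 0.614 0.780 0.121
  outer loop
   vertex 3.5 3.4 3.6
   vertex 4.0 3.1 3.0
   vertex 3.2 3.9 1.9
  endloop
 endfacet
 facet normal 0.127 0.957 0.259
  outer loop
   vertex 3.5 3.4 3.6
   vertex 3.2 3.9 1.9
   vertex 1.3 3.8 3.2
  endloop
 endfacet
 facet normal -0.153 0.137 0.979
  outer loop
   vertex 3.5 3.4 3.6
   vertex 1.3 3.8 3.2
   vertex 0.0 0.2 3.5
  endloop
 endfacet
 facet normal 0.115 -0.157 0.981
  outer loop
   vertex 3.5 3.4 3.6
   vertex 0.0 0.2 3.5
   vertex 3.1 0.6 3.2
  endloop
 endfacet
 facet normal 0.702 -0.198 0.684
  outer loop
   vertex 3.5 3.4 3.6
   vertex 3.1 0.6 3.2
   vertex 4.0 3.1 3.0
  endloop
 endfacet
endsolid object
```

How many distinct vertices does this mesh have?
9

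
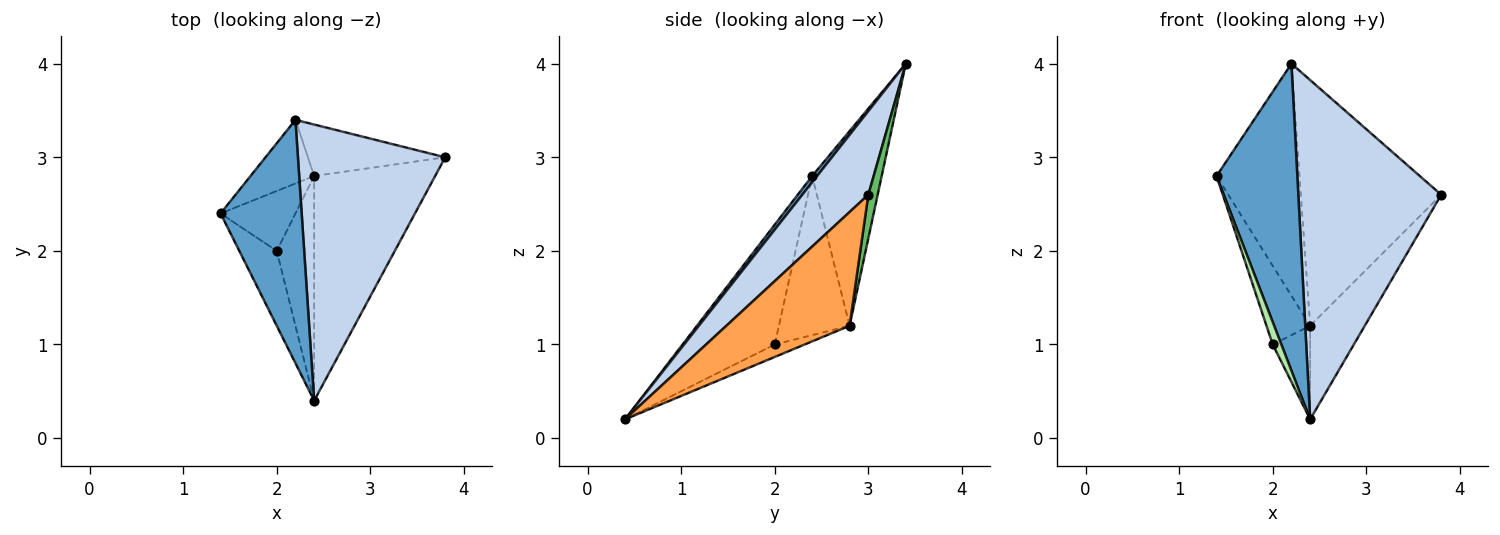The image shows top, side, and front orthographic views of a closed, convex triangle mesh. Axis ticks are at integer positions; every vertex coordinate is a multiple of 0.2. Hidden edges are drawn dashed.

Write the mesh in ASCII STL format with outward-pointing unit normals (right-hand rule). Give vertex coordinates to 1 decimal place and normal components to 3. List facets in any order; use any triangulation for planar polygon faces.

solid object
 facet normal 0.048 -0.783 0.620
  outer loop
   vertex 2.2 3.4 4.0
   vertex 1.4 2.4 2.8
   vertex 2.4 0.4 0.2
  endloop
 endfacet
 facet normal 0.337 -0.730 0.594
  outer loop
   vertex 2.2 3.4 4.0
   vertex 2.4 0.4 0.2
   vertex 3.8 3.0 2.6
  endloop
 endfacet
 facet normal 0.656 0.290 -0.697
  outer loop
   vertex 2.4 2.8 1.2
   vertex 3.8 3.0 2.6
   vertex 2.4 0.4 0.2
  endloop
 endfacet
 facet normal -0.629 0.750 -0.206
  outer loop
   vertex 2.4 2.8 1.2
   vertex 1.4 2.4 2.8
   vertex 2.2 3.4 4.0
  endloop
 endfacet
 facet normal 0.065 0.977 -0.205
  outer loop
   vertex 2.4 2.8 1.2
   vertex 2.2 3.4 4.0
   vertex 3.8 3.0 2.6
  endloop
 endfacet
 facet normal -0.951 -0.089 -0.297
  outer loop
   vertex 2.0 2.0 1.0
   vertex 2.4 0.4 0.2
   vertex 1.4 2.4 2.8
  endloop
 endfacet
 facet normal -0.790 0.488 -0.372
  outer loop
   vertex 2.0 2.0 1.0
   vertex 1.4 2.4 2.8
   vertex 2.4 2.8 1.2
  endloop
 endfacet
 facet normal -0.294 0.368 -0.882
  outer loop
   vertex 2.0 2.0 1.0
   vertex 2.4 2.8 1.2
   vertex 2.4 0.4 0.2
  endloop
 endfacet
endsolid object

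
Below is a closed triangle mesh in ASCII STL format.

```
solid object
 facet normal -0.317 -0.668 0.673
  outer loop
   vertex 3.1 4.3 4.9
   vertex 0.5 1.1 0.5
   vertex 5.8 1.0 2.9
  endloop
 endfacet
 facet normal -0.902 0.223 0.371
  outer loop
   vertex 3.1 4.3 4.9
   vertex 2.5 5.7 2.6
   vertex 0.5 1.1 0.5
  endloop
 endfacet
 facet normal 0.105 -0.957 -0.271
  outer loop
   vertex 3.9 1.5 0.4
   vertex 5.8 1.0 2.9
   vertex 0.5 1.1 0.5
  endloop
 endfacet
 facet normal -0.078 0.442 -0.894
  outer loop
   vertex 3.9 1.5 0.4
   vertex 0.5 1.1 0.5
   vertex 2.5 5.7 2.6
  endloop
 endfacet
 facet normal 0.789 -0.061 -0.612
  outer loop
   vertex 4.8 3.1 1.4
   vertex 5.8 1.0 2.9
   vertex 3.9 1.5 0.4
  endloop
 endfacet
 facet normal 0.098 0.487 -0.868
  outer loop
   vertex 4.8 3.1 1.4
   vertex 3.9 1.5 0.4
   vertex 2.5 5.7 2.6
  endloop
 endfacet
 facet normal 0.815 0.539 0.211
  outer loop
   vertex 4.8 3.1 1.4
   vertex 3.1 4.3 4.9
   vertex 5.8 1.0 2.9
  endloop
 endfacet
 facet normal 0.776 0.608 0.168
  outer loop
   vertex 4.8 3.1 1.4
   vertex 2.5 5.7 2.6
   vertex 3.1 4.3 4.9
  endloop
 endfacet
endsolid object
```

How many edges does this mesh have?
12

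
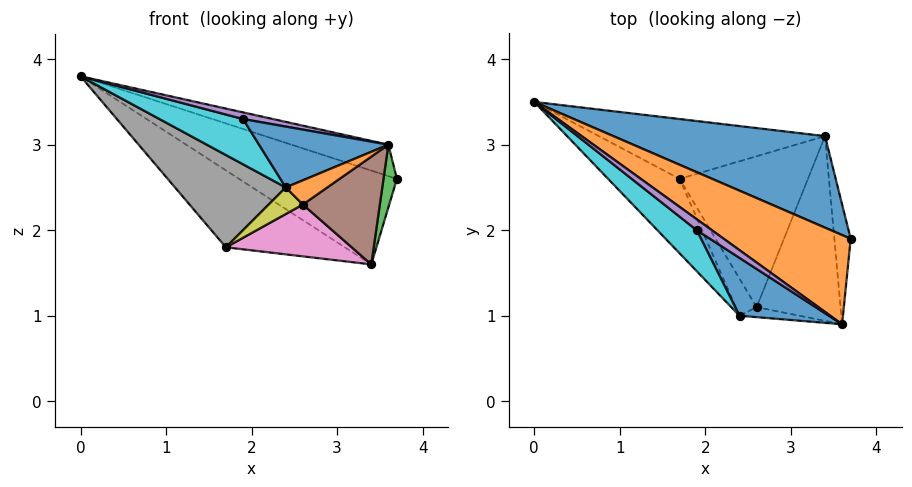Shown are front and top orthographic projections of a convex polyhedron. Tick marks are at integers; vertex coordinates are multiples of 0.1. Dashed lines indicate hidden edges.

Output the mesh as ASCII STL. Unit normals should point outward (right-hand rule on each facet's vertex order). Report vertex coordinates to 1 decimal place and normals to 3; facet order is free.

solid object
 facet normal 0.472 0.631 0.615
  outer loop
   vertex 3.4 3.1 1.6
   vertex 0.0 3.5 3.8
   vertex 3.7 1.9 2.6
  endloop
 endfacet
 facet normal 0.410 0.303 0.860
  outer loop
   vertex 3.6 0.9 3.0
   vertex 3.7 1.9 2.6
   vertex 0.0 3.5 3.8
  endloop
 endfacet
 facet normal 0.739 -0.313 -0.597
  outer loop
   vertex 3.6 0.9 3.0
   vertex 3.4 3.1 1.6
   vertex 3.7 1.9 2.6
  endloop
 endfacet
 facet normal -0.291 0.755 -0.587
  outer loop
   vertex 1.7 2.6 1.8
   vertex 0.0 3.5 3.8
   vertex 3.4 3.1 1.6
  endloop
 endfacet
 facet normal -0.183 -0.511 0.840
  outer loop
   vertex 1.9 2.0 3.3
   vertex 3.6 0.9 3.0
   vertex 0.0 3.5 3.8
  endloop
 endfacet
 facet normal 0.450 -0.450 -0.771
  outer loop
   vertex 2.6 1.1 2.3
   vertex 3.4 3.1 1.6
   vertex 3.6 0.9 3.0
  endloop
 endfacet
 facet normal -0.016 -0.325 -0.946
  outer loop
   vertex 2.6 1.1 2.3
   vertex 1.7 2.6 1.8
   vertex 3.4 3.1 1.6
  endloop
 endfacet
 facet normal -0.755 -0.510 -0.412
  outer loop
   vertex 2.4 1.0 2.5
   vertex 0.0 3.5 3.8
   vertex 1.7 2.6 1.8
  endloop
 endfacet
 facet normal -0.462 -0.517 -0.720
  outer loop
   vertex 2.4 1.0 2.5
   vertex 1.7 2.6 1.8
   vertex 2.6 1.1 2.3
  endloop
 endfacet
 facet normal -0.378 -0.686 0.621
  outer loop
   vertex 2.4 1.0 2.5
   vertex 1.9 2.0 3.3
   vertex 0.0 3.5 3.8
  endloop
 endfacet
 facet normal -0.328 -0.685 0.651
  outer loop
   vertex 2.4 1.0 2.5
   vertex 3.6 0.9 3.0
   vertex 1.9 2.0 3.3
  endloop
 endfacet
 facet normal 0.081 -0.922 -0.379
  outer loop
   vertex 2.4 1.0 2.5
   vertex 2.6 1.1 2.3
   vertex 3.6 0.9 3.0
  endloop
 endfacet
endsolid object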